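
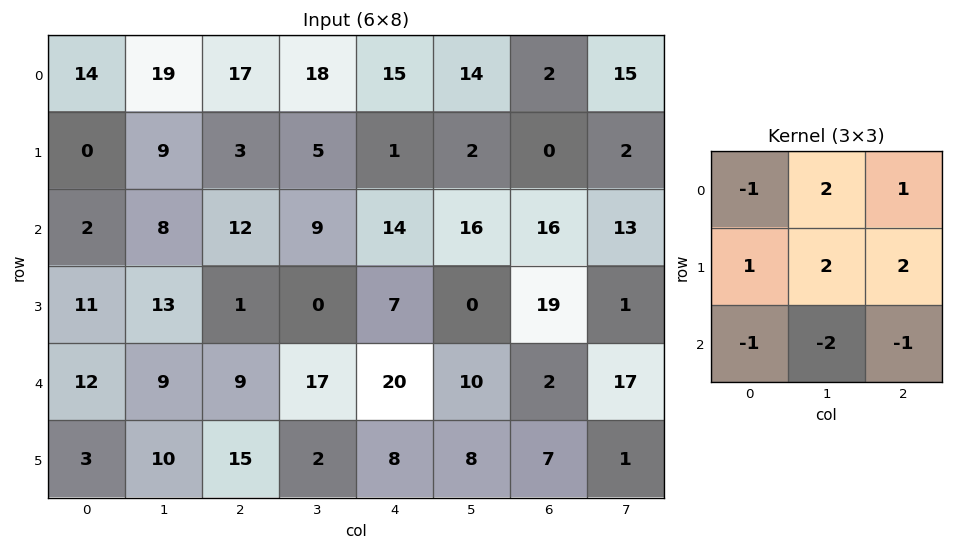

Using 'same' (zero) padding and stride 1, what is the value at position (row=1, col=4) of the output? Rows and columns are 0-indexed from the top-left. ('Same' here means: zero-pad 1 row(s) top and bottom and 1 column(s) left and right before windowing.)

-16

The receptive field on the zero-padded input at this output position is [18 15 14 / 5 1 2 / 9 14 16]. Elementwise product with the kernel and sum: 18·-1 + 15·2 + 14·1 + 5·1 + 1·2 + 2·2 + 9·-1 + 14·-2 + 16·-1.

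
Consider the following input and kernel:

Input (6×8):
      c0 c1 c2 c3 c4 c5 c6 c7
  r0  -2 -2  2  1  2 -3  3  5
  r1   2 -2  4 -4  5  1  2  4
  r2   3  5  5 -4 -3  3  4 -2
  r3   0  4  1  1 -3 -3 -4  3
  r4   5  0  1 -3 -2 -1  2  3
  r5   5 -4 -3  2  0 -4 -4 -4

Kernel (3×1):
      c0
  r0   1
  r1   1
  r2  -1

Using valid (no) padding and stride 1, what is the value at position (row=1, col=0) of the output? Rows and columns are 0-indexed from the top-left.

5

The receptive field on the input at this output position is [2 / 3 / 0]. Elementwise product with the kernel and sum: 2·1 + 3·1 + 0·-1.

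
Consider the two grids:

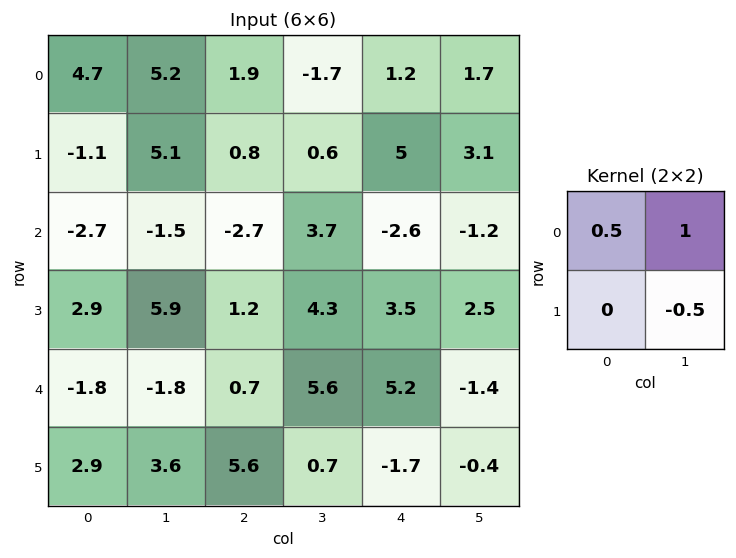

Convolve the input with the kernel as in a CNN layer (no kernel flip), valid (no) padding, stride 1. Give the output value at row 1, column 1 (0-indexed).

The receptive field on the input at this output position is [5.1 0.8 / -1.5 -2.7]. Elementwise product with the kernel and sum: 5.1·0.5 + 0.8·1 + -2.7·-0.5.

4.7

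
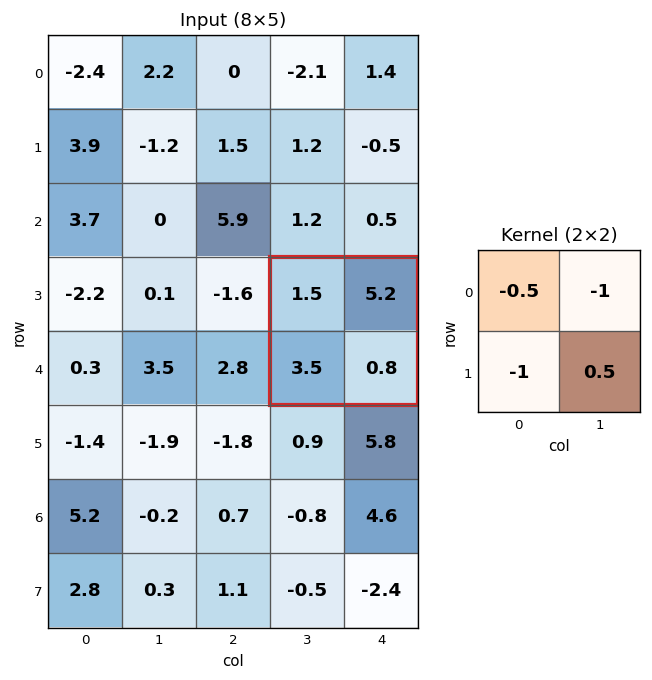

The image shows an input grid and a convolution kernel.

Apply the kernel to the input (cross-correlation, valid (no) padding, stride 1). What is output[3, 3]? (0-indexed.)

The receptive field on the input at this output position is [1.5 5.2 / 3.5 0.8]. Elementwise product with the kernel and sum: 1.5·-0.5 + 5.2·-1 + 3.5·-1 + 0.8·0.5.

-9.05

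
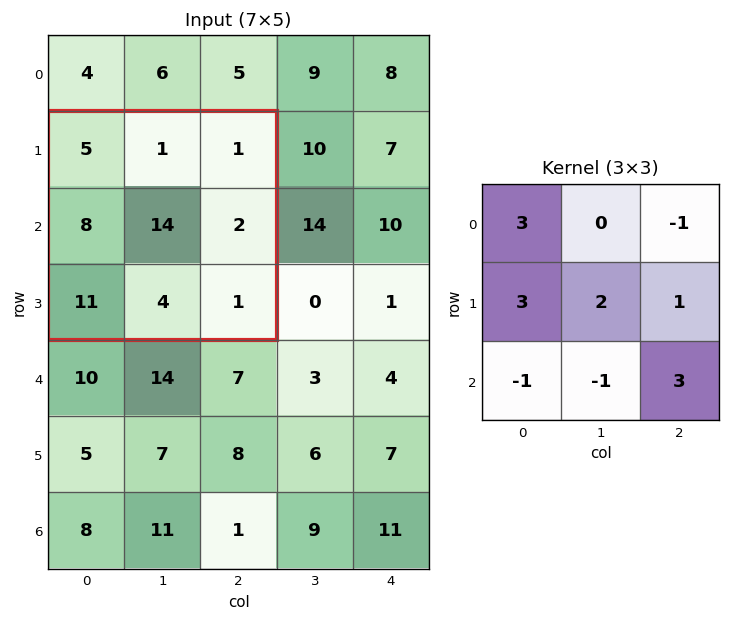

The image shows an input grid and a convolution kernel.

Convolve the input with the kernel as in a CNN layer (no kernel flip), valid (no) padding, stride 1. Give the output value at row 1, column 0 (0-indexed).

56

The receptive field on the input at this output position is [5 1 1 / 8 14 2 / 11 4 1]. Elementwise product with the kernel and sum: 5·3 + 1·-1 + 8·3 + 14·2 + 2·1 + 11·-1 + 4·-1 + 1·3.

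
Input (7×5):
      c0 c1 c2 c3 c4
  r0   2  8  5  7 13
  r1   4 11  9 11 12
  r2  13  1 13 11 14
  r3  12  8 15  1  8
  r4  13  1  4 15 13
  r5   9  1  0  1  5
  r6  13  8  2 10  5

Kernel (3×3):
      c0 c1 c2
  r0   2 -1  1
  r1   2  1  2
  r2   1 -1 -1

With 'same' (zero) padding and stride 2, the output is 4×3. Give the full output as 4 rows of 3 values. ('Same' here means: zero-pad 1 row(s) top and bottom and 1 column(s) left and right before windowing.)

Output[0,0]: The receptive field on the zero-padded input at this output position is [0 0 0 / 0 2 8 / 0 4 11]. Elementwise product with the kernel and sum: 0·2 + 0·-1 + 0·1 + 0·2 + 2·1 + 8·2 + 0·1 + 4·-1 + 11·-1.
Output[0,1]: The receptive field on the zero-padded input at this output position is [0 0 0 / 8 5 7 / 11 9 11]. Elementwise product with the kernel and sum: 0·2 + 0·-1 + 0·1 + 8·2 + 5·1 + 7·2 + 11·1 + 9·-1 + 11·-1.

3 26 26
2 53 39
1 38 33
21 41 22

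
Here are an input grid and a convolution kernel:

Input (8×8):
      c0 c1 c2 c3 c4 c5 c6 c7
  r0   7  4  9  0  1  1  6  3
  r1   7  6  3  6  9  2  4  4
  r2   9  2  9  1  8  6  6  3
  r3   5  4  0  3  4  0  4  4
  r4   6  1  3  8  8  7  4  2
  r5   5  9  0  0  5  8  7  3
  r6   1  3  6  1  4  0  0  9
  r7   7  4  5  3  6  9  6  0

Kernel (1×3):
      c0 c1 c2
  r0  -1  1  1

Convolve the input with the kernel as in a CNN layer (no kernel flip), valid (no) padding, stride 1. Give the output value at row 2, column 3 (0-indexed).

13

The receptive field on the input at this output position is [1 8 6]. Elementwise product with the kernel and sum: 1·-1 + 8·1 + 6·1.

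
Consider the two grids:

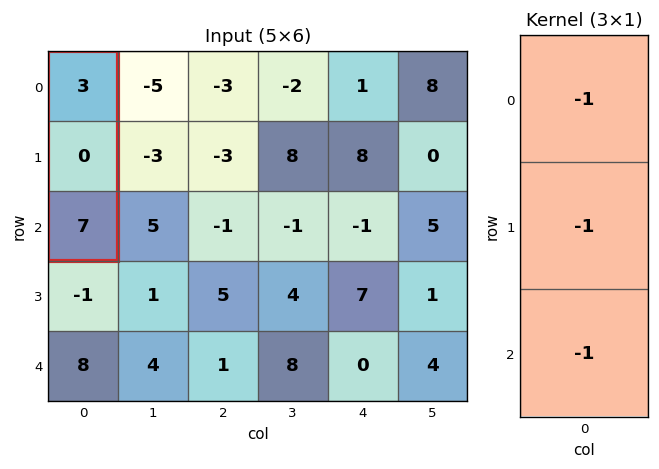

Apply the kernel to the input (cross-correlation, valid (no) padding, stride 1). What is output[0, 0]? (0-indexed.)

The receptive field on the input at this output position is [3 / 0 / 7]. Elementwise product with the kernel and sum: 3·-1 + 0·-1 + 7·-1.

-10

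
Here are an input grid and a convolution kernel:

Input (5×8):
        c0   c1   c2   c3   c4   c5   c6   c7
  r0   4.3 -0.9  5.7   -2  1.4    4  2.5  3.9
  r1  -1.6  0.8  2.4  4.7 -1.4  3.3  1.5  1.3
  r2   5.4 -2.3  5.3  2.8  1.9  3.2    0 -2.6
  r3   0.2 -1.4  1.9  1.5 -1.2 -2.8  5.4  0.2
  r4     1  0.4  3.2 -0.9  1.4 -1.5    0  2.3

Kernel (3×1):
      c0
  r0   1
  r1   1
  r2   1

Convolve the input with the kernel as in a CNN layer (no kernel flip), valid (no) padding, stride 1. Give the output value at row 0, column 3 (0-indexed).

5.5

The receptive field on the input at this output position is [-2 / 4.7 / 2.8]. Elementwise product with the kernel and sum: -2·1 + 4.7·1 + 2.8·1.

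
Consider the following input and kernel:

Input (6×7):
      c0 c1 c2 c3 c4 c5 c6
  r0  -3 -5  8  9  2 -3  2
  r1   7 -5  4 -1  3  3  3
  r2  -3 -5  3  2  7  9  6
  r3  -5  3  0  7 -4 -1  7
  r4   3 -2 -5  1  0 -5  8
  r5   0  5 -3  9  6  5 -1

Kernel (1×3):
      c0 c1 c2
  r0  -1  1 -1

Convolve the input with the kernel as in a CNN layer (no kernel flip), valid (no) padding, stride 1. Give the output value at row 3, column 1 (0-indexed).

The receptive field on the input at this output position is [3 0 7]. Elementwise product with the kernel and sum: 3·-1 + 0·1 + 7·-1.

-10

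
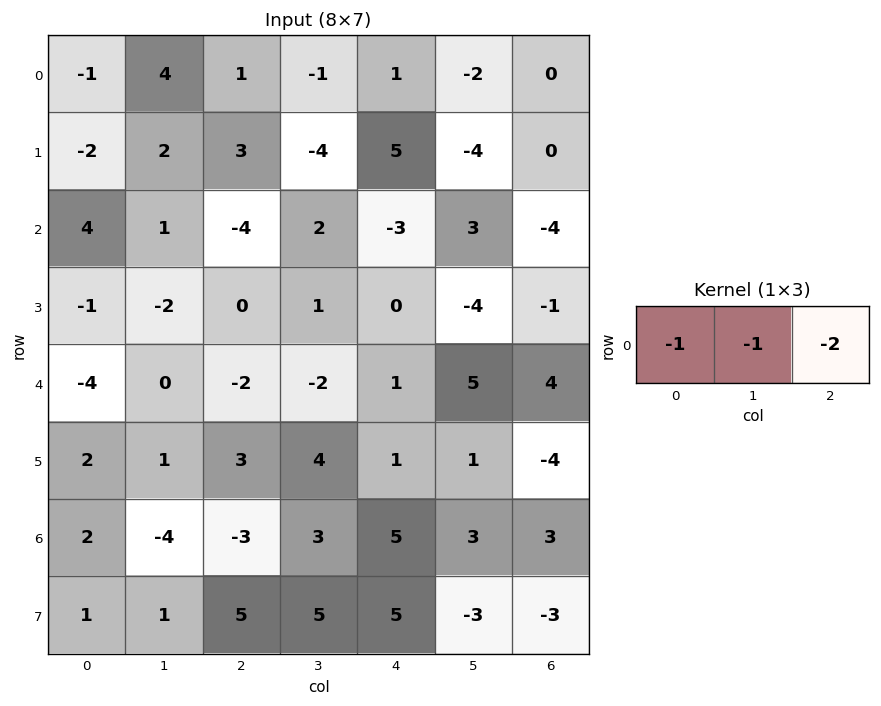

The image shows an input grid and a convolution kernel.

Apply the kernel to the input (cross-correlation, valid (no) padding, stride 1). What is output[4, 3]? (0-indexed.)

The receptive field on the input at this output position is [-2 1 5]. Elementwise product with the kernel and sum: -2·-1 + 1·-1 + 5·-2.

-9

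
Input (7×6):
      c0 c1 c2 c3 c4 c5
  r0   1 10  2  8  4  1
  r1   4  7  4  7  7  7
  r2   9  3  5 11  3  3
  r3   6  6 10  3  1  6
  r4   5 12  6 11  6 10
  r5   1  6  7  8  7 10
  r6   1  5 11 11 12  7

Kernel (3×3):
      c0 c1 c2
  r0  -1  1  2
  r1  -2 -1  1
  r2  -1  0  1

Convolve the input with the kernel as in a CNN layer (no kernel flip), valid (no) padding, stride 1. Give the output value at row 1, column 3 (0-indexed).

The receptive field on the input at this output position is [7 7 7 / 11 3 3 / 3 1 6]. Elementwise product with the kernel and sum: 7·-1 + 7·1 + 7·2 + 11·-2 + 3·-1 + 3·1 + 3·-1 + 6·1.

-5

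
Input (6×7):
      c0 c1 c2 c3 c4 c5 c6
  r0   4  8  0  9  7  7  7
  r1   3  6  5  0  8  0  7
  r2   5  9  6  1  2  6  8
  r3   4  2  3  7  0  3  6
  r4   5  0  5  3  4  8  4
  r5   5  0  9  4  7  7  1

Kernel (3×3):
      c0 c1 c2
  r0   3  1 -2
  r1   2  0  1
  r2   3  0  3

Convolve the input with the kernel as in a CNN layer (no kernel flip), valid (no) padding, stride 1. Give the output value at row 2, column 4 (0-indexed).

The receptive field on the input at this output position is [2 6 8 / 0 3 6 / 4 8 4]. Elementwise product with the kernel and sum: 2·3 + 6·1 + 8·-2 + 0·2 + 6·1 + 4·3 + 4·3.

26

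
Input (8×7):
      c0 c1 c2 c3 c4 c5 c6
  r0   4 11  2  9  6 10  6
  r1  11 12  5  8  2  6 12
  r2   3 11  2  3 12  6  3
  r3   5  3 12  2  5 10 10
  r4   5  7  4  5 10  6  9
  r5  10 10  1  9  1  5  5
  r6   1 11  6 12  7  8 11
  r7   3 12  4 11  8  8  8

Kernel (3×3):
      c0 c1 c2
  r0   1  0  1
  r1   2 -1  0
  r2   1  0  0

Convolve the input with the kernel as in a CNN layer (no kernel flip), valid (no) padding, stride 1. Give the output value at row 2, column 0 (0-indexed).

The receptive field on the input at this output position is [3 11 2 / 5 3 12 / 5 7 4]. Elementwise product with the kernel and sum: 3·1 + 2·1 + 5·2 + 3·-1 + 5·1.

17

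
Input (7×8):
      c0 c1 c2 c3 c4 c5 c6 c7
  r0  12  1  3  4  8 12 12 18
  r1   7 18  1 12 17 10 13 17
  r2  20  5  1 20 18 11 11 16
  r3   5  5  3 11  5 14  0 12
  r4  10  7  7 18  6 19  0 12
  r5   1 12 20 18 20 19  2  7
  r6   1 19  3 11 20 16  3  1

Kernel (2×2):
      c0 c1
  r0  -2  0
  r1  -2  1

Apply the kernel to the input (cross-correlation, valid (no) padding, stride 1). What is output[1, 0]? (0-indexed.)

-49

The receptive field on the input at this output position is [7 18 / 20 5]. Elementwise product with the kernel and sum: 7·-2 + 20·-2 + 5·1.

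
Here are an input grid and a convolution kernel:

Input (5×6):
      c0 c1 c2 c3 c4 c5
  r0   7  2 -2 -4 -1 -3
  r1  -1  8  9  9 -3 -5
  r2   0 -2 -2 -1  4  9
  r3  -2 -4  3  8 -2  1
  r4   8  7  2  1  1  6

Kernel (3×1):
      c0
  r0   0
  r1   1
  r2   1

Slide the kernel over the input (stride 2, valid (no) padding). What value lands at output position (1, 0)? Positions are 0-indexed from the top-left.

6

The receptive field on the input at this output position is [0 / -2 / 8]. Elementwise product with the kernel and sum: -2·1 + 8·1.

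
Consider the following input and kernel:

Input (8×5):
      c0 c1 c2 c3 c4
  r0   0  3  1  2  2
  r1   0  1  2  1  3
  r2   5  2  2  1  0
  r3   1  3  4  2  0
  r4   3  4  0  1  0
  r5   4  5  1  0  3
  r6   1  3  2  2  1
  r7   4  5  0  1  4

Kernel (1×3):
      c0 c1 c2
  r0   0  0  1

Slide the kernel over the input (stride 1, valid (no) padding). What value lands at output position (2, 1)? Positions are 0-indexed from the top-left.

1

The receptive field on the input at this output position is [2 2 1]. Elementwise product with the kernel and sum: 1·1.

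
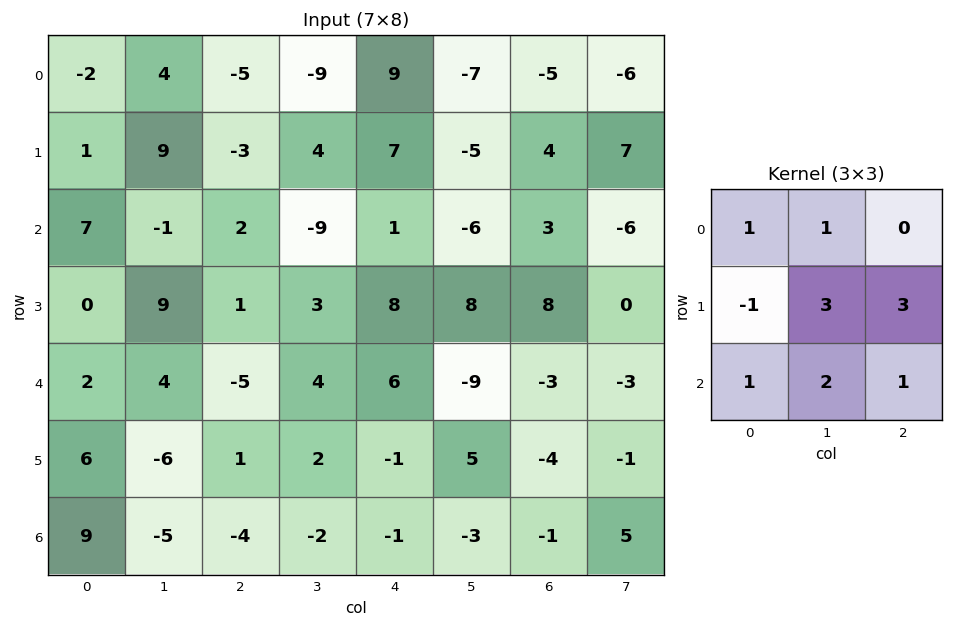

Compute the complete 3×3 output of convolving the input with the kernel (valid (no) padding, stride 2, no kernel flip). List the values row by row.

Output[0,0]: The receptive field on the input at this output position is [-2 4 -5 / 1 9 -3 / 7 -1 2]. Elementwise product with the kernel and sum: -2·1 + 4·1 + 1·-1 + 9·3 + -3·3 + 7·1 + -1·2 + 2·1.

26 7 -16
41 34 20
-20 -8 -7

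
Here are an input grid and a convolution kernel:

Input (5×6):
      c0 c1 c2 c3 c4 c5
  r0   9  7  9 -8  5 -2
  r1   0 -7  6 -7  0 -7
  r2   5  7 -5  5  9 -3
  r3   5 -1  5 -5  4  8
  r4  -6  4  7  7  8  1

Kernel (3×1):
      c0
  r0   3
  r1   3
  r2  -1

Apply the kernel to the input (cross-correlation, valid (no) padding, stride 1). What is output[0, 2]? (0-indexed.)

The receptive field on the input at this output position is [9 / 6 / -5]. Elementwise product with the kernel and sum: 9·3 + 6·3 + -5·-1.

50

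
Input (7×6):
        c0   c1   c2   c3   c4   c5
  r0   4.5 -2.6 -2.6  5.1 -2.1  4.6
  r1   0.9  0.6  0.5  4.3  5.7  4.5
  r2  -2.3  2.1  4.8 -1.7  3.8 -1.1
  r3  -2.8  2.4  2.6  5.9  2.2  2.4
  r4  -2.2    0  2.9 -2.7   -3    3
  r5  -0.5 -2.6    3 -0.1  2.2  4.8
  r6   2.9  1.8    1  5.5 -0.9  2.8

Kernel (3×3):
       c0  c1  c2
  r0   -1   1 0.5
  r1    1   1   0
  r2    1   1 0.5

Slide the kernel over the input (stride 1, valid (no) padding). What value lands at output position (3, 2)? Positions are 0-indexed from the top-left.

8.6

The receptive field on the input at this output position is [2.6 5.9 2.2 / 2.9 -2.7 -3 / 3 -0.1 2.2]. Elementwise product with the kernel and sum: 2.6·-1 + 5.9·1 + 2.2·0.5 + 2.9·1 + -2.7·1 + 3·1 + -0.1·1 + 2.2·0.5.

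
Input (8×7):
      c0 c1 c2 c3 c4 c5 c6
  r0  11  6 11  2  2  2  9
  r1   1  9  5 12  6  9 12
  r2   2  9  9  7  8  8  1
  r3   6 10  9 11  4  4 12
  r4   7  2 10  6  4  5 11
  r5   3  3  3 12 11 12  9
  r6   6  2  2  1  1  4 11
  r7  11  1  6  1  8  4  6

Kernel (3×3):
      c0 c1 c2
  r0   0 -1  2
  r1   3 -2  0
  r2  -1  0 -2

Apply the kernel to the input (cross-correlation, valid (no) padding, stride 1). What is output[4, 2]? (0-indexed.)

-17

The receptive field on the input at this output position is [10 6 4 / 3 12 11 / 2 1 1]. Elementwise product with the kernel and sum: 6·-1 + 4·2 + 3·3 + 12·-2 + 2·-1 + 1·-2.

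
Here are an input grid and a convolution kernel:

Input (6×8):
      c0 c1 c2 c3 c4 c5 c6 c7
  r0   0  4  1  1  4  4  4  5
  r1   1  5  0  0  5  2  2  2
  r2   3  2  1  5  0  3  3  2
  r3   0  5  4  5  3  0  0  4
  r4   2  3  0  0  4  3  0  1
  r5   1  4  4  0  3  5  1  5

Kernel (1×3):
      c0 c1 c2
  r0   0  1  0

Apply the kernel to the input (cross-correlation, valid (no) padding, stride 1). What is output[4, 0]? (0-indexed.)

The receptive field on the input at this output position is [2 3 0]. Elementwise product with the kernel and sum: 3·1.

3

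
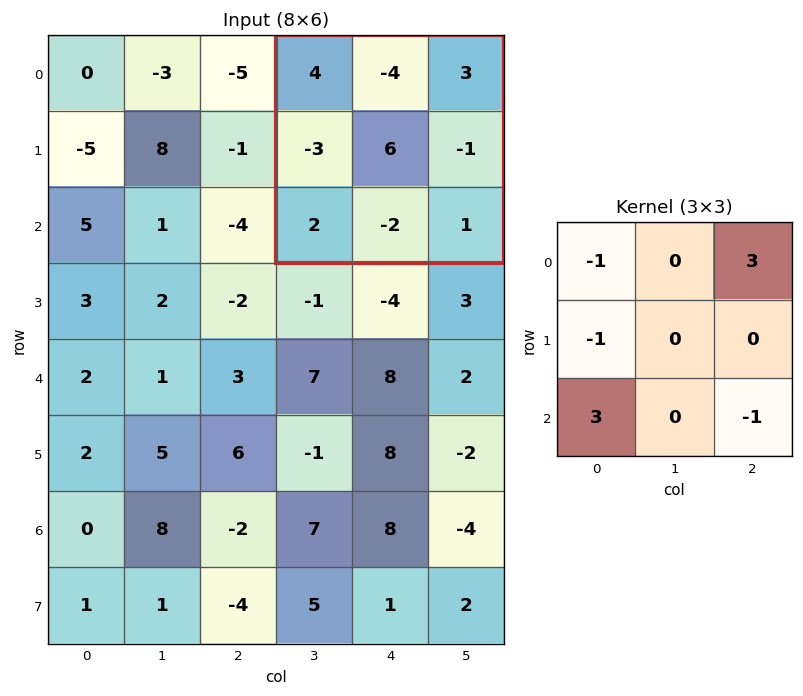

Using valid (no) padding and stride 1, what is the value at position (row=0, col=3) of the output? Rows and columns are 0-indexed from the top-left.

The receptive field on the input at this output position is [4 -4 3 / -3 6 -1 / 2 -2 1]. Elementwise product with the kernel and sum: 4·-1 + 3·3 + -3·-1 + 2·3 + 1·-1.

13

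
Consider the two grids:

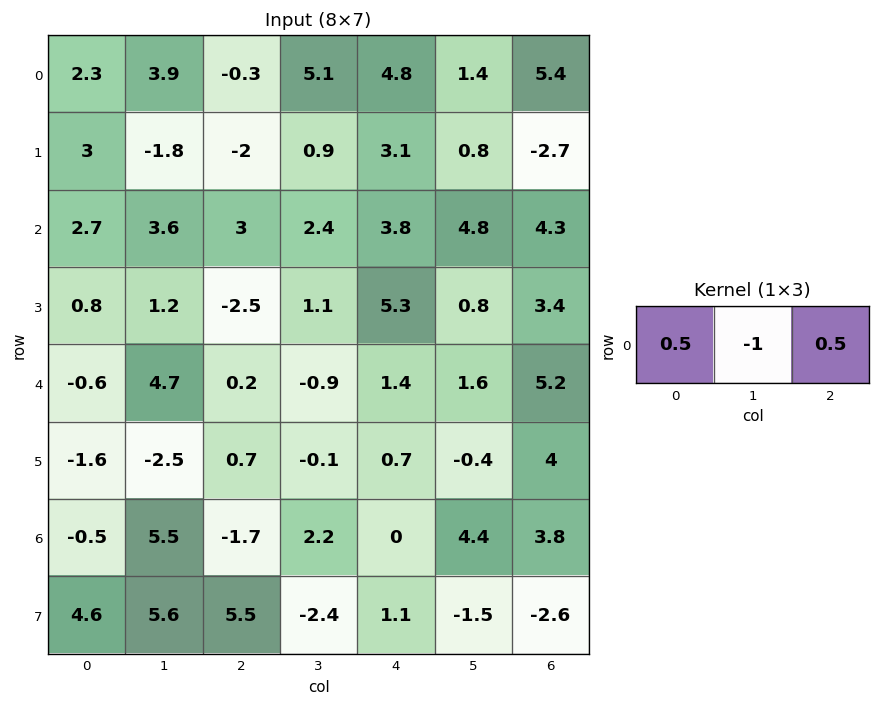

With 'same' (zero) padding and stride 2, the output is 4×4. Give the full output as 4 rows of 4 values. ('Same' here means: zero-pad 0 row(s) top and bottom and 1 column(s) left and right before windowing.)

Output[0,0]: The receptive field on the zero-padded input at this output position is [0 2.3 3.9]. Elementwise product with the kernel and sum: 0·0.5 + 2.3·-1 + 3.9·0.5.

-0.35 4.8 -1.55 -4.7
-0.9 0 -0.2 -1.9
2.95 1.7 -1.05 -4.4
3.25 5.55 3.3 -1.6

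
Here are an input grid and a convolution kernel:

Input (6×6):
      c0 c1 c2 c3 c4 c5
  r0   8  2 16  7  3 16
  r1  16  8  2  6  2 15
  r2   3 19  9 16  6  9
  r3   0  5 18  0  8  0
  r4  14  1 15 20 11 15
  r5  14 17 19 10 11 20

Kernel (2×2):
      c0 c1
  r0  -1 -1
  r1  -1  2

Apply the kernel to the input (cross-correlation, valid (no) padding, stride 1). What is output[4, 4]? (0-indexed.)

3

The receptive field on the input at this output position is [11 15 / 11 20]. Elementwise product with the kernel and sum: 11·-1 + 15·-1 + 11·-1 + 20·2.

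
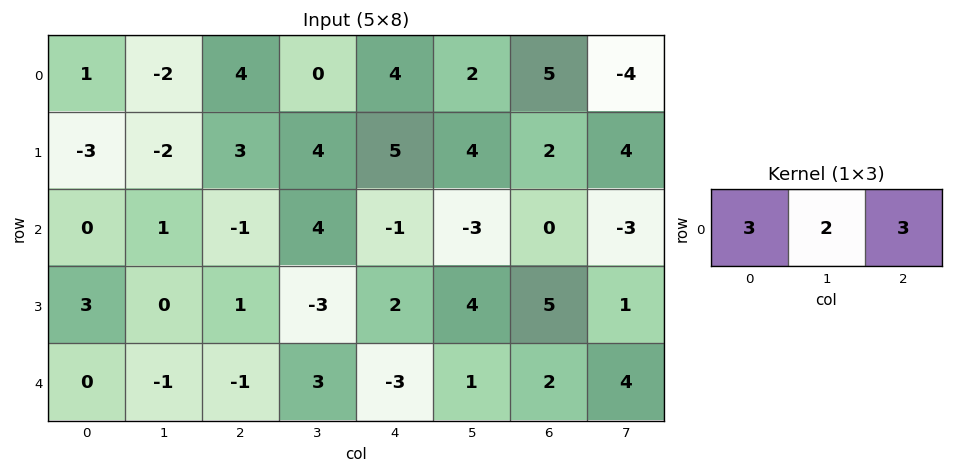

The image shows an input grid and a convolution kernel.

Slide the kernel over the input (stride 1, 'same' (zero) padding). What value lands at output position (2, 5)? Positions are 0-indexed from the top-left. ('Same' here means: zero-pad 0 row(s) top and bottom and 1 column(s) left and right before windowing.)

-9

The receptive field on the zero-padded input at this output position is [-1 -3 0]. Elementwise product with the kernel and sum: -1·3 + -3·2 + 0·3.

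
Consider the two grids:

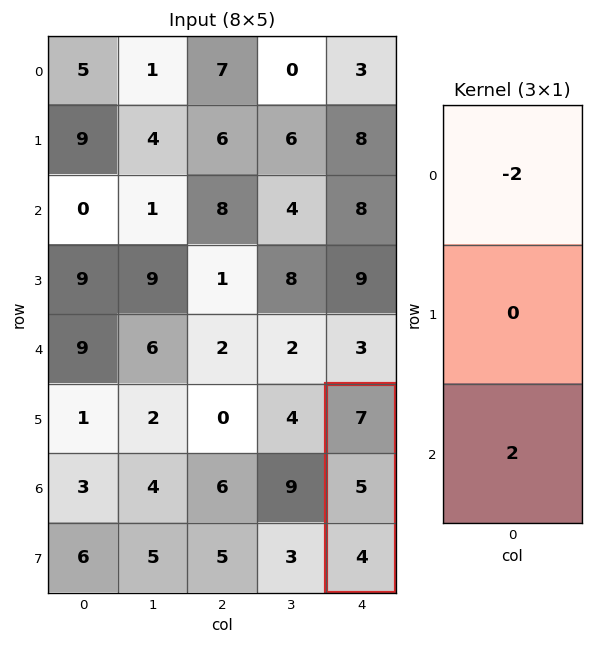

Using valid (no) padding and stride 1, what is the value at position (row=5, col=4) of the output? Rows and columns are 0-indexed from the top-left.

The receptive field on the input at this output position is [7 / 5 / 4]. Elementwise product with the kernel and sum: 7·-2 + 4·2.

-6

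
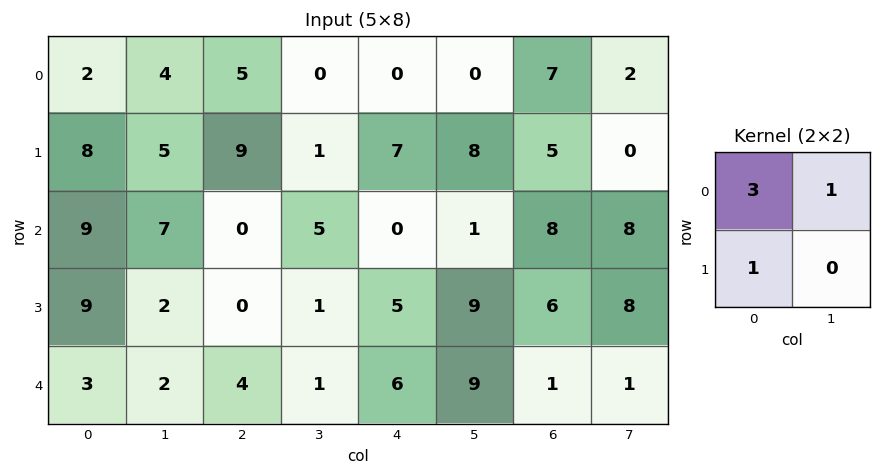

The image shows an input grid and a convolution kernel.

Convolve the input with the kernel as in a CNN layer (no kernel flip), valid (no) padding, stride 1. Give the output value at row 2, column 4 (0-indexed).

The receptive field on the input at this output position is [0 1 / 5 9]. Elementwise product with the kernel and sum: 0·3 + 1·1 + 5·1.

6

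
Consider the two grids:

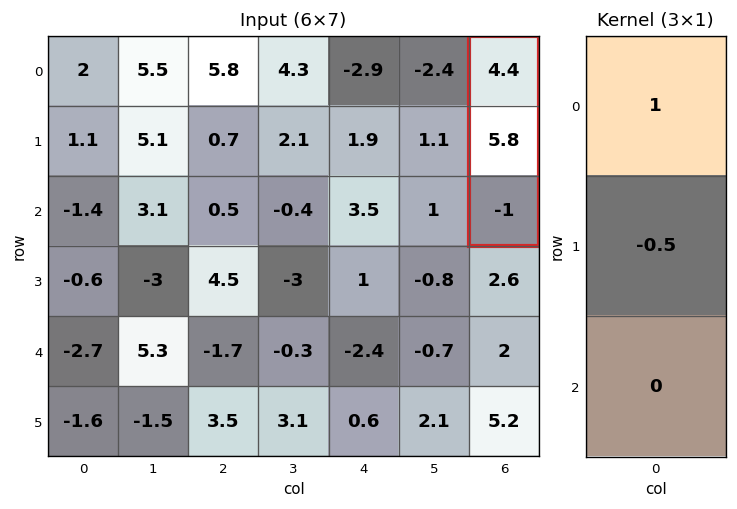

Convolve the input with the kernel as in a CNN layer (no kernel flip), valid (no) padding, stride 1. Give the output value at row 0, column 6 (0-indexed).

The receptive field on the input at this output position is [4.4 / 5.8 / -1]. Elementwise product with the kernel and sum: 4.4·1 + 5.8·-0.5.

1.5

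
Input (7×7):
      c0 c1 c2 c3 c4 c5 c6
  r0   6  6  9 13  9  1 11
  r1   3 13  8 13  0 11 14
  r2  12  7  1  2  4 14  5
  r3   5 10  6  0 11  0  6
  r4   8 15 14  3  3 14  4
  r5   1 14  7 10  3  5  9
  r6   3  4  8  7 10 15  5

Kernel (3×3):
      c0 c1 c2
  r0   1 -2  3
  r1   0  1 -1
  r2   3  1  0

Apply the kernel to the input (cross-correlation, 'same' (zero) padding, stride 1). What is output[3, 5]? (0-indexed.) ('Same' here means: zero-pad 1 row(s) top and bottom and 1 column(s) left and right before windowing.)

The receptive field on the zero-padded input at this output position is [4 14 5 / 11 0 6 / 3 14 4]. Elementwise product with the kernel and sum: 4·1 + 14·-2 + 5·3 + 0·1 + 6·-1 + 3·3 + 14·1.

8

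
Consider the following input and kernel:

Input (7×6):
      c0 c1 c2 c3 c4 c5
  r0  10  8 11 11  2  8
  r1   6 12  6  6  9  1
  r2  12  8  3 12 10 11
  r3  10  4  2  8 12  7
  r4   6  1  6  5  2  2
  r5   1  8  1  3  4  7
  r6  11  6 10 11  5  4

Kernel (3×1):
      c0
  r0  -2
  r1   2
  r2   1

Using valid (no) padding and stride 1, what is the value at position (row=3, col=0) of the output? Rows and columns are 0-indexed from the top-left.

-7

The receptive field on the input at this output position is [10 / 6 / 1]. Elementwise product with the kernel and sum: 10·-2 + 6·2 + 1·1.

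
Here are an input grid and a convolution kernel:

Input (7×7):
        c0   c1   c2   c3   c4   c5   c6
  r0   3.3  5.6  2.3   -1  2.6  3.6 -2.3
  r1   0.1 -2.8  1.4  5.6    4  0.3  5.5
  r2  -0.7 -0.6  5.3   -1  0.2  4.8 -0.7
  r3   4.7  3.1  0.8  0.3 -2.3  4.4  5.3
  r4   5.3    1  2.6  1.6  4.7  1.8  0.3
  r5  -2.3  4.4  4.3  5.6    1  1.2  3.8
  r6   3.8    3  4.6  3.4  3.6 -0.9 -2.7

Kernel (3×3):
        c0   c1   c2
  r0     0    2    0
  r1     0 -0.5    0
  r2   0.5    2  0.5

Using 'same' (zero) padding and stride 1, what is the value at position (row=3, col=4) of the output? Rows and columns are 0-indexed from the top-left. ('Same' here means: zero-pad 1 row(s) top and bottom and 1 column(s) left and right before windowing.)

The receptive field on the zero-padded input at this output position is [-1 0.2 4.8 / 0.3 -2.3 4.4 / 1.6 4.7 1.8]. Elementwise product with the kernel and sum: 0.2·2 + -2.3·-0.5 + 1.6·0.5 + 4.7·2 + 1.8·0.5.

12.65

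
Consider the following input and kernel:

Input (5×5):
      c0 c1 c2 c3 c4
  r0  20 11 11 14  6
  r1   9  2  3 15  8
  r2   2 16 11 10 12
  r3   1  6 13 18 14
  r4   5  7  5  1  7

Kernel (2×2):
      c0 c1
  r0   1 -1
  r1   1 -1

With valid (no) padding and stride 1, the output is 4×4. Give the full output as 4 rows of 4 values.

Output[0,0]: The receptive field on the input at this output position is [20 11 / 9 2]. Elementwise product with the kernel and sum: 20·1 + 11·-1 + 9·1 + 2·-1.

16 -1 -15 15
-7 4 -11 5
-19 -2 -4 2
-7 -5 -1 -2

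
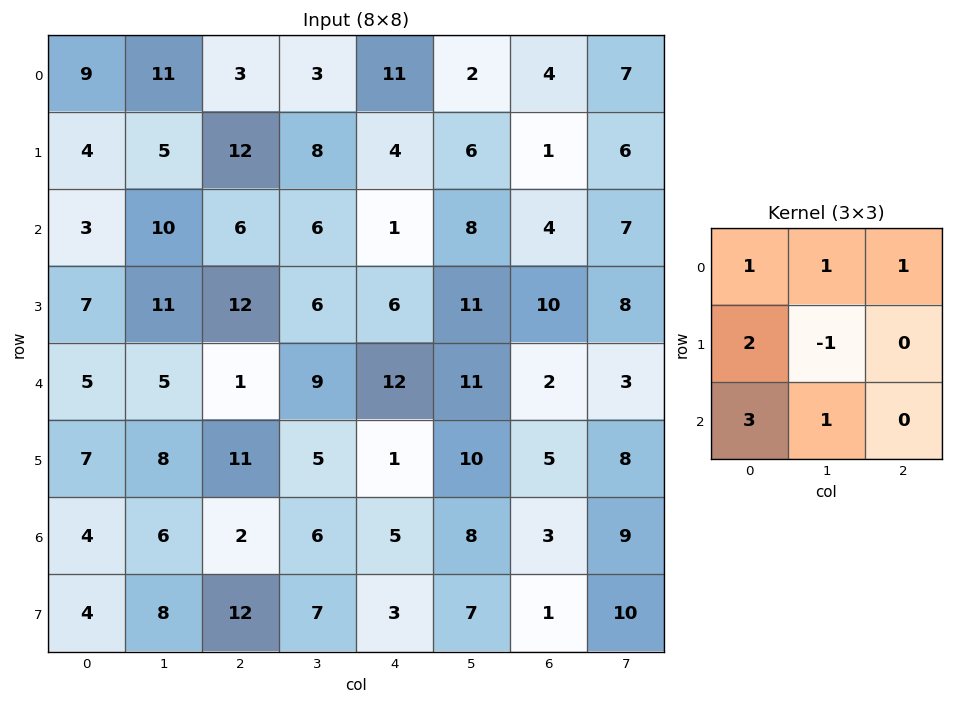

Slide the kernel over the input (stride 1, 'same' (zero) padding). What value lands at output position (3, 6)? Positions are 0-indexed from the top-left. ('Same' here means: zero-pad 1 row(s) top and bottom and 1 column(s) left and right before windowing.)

66

The receptive field on the zero-padded input at this output position is [8 4 7 / 11 10 8 / 11 2 3]. Elementwise product with the kernel and sum: 8·1 + 4·1 + 7·1 + 11·2 + 10·-1 + 11·3 + 2·1.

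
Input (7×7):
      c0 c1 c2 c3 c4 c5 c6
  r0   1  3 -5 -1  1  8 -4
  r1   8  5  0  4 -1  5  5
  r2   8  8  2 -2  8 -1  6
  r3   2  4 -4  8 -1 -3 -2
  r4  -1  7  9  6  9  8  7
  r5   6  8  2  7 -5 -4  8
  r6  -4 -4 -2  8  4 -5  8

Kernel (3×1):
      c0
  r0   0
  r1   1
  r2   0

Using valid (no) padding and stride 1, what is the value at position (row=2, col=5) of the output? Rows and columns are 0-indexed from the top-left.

The receptive field on the input at this output position is [-1 / -3 / 8]. Elementwise product with the kernel and sum: -3·1.

-3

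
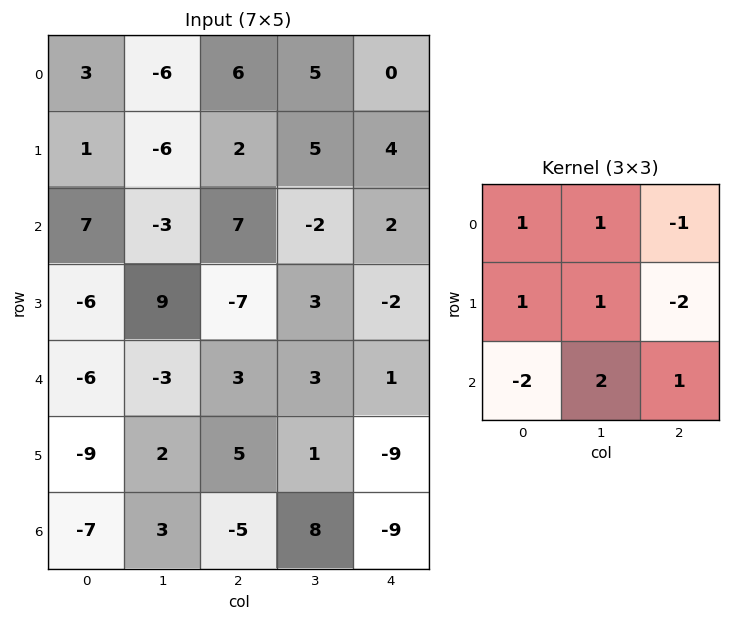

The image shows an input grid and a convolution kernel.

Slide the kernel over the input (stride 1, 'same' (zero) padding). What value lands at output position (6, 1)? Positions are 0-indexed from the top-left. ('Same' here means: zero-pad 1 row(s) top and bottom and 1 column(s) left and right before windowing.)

The receptive field on the zero-padded input at this output position is [-9 2 5 / -7 3 -5 / 0 0 0]. Elementwise product with the kernel and sum: -9·1 + 2·1 + 5·-1 + -7·1 + 3·1 + -5·-2 + 0·-2 + 0·2 + 0·1.

-6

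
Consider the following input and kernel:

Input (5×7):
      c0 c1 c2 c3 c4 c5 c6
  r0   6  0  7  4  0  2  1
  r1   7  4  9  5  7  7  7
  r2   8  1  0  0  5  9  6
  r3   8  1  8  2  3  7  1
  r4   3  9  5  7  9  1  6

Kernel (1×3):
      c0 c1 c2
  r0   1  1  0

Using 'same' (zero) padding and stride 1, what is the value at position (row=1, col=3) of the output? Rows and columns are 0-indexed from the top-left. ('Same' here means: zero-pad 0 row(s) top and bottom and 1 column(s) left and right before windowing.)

The receptive field on the zero-padded input at this output position is [9 5 7]. Elementwise product with the kernel and sum: 9·1 + 5·1.

14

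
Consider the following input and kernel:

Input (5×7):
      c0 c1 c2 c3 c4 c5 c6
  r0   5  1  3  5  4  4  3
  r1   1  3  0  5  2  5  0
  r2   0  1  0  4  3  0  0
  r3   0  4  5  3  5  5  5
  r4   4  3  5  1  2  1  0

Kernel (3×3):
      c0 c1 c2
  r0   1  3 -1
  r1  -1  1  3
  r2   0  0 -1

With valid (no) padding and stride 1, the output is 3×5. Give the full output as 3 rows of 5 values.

7 13 22 25 16
6 6 21 0 9
17 6 20 29 18

Output[0,0]: The receptive field on the input at this output position is [5 1 3 / 1 3 0 / 0 1 0]. Elementwise product with the kernel and sum: 5·1 + 1·3 + 3·-1 + 1·-1 + 3·1 + 0·3 + 0·-1.
Output[0,1]: The receptive field on the input at this output position is [1 3 5 / 3 0 5 / 1 0 4]. Elementwise product with the kernel and sum: 1·1 + 3·3 + 5·-1 + 3·-1 + 0·1 + 5·3 + 4·-1.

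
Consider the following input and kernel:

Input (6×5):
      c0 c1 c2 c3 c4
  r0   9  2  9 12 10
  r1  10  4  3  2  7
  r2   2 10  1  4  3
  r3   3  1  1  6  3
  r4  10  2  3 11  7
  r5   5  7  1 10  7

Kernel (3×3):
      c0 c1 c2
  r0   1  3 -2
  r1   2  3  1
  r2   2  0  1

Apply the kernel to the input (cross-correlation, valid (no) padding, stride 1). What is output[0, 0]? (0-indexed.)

37

The receptive field on the input at this output position is [9 2 9 / 10 4 3 / 2 10 1]. Elementwise product with the kernel and sum: 9·1 + 2·3 + 9·-2 + 10·2 + 4·3 + 3·1 + 2·2 + 1·1.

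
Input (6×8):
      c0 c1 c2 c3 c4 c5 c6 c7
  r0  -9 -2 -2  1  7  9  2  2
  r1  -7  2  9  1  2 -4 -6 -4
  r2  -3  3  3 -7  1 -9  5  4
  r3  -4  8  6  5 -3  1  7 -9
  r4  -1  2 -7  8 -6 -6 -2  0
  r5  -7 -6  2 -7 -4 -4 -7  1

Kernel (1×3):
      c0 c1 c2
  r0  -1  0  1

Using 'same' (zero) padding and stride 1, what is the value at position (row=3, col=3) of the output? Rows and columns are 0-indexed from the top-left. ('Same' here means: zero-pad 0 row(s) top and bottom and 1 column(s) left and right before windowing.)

-9

The receptive field on the zero-padded input at this output position is [6 5 -3]. Elementwise product with the kernel and sum: 6·-1 + -3·1.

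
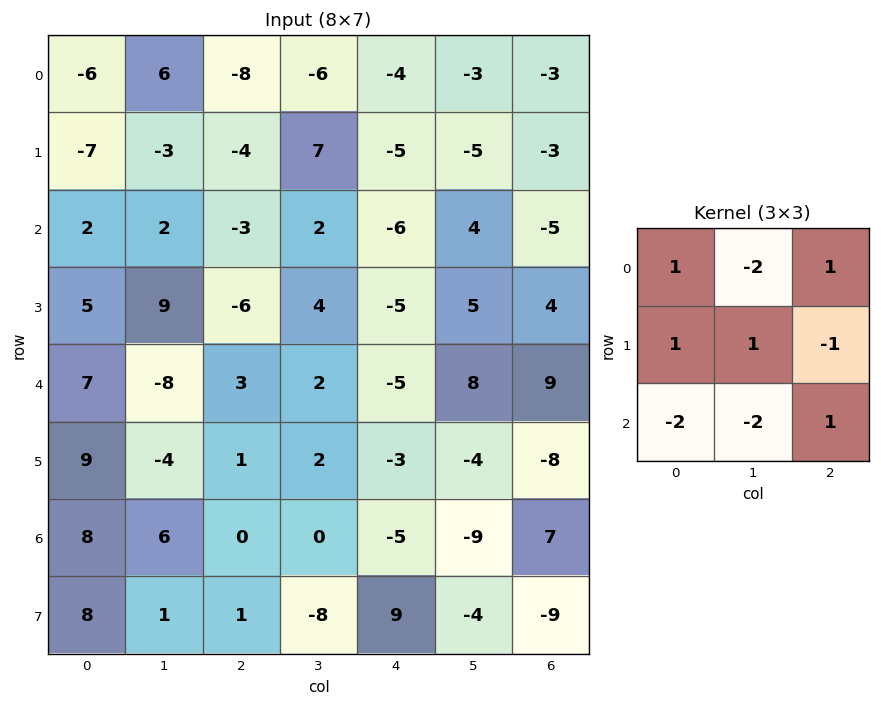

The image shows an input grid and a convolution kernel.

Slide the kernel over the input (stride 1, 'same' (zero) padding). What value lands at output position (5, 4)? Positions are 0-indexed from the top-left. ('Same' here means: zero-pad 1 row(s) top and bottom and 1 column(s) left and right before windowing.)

24

The receptive field on the zero-padded input at this output position is [2 -5 8 / 2 -3 -4 / 0 -5 -9]. Elementwise product with the kernel and sum: 2·1 + -5·-2 + 8·1 + 2·1 + -3·1 + -4·-1 + 0·-2 + -5·-2 + -9·1.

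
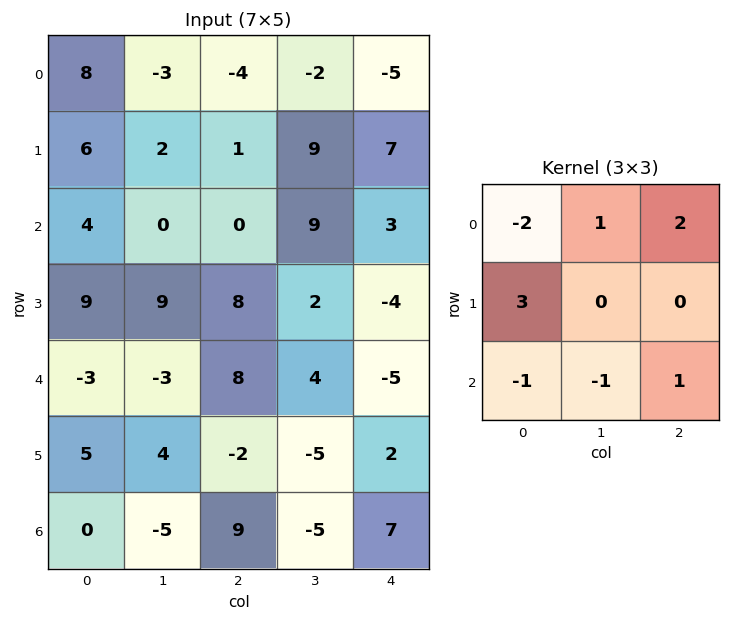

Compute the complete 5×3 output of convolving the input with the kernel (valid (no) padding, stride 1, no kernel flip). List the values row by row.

Output[0,0]: The receptive field on the input at this output position is [8 -3 -4 / 6 2 1 / 4 0 0]. Elementwise product with the kernel and sum: 8·-2 + -3·1 + -4·2 + 6·3 + 4·-1 + 0·-1 + 0·1.
Output[0,1]: The receptive field on the input at this output position is [-3 -4 -2 / 2 1 9 / 0 0 9]. Elementwise product with the kernel and sum: -3·-2 + -4·1 + -2·2 + 2·3 + 0·-1 + 0·-1 + 9·1.

-13 13 -7
-6 0 7
33 44 22
-13 -22 11
48 25 -25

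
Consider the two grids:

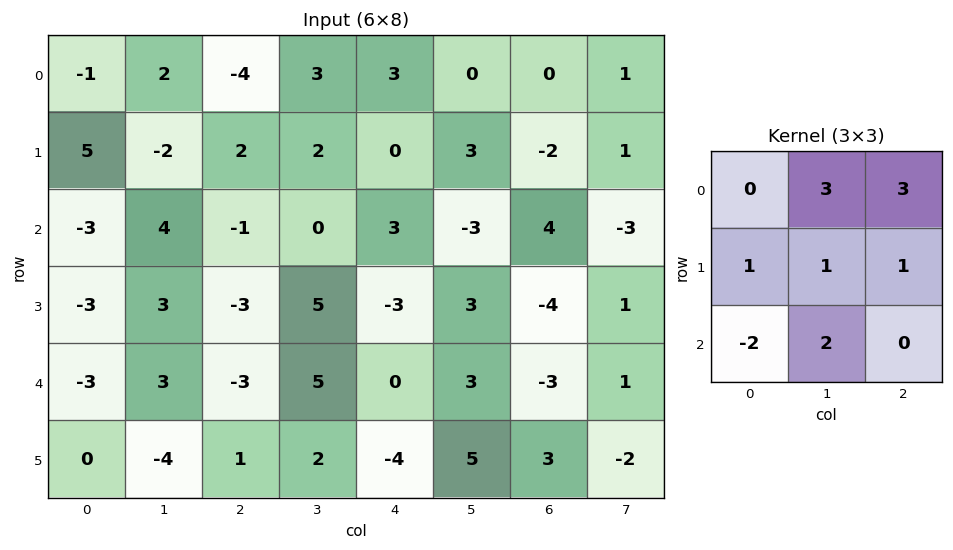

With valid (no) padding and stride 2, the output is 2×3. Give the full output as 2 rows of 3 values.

13 24 -11
18 24 5

Output[0,0]: The receptive field on the input at this output position is [-1 2 -4 / 5 -2 2 / -3 4 -1]. Elementwise product with the kernel and sum: 2·3 + -4·3 + 5·1 + -2·1 + 2·1 + -3·-2 + 4·2.
Output[0,1]: The receptive field on the input at this output position is [-4 3 3 / 2 2 0 / -1 0 3]. Elementwise product with the kernel and sum: 3·3 + 3·3 + 2·1 + 2·1 + 0·1 + -1·-2 + 0·2.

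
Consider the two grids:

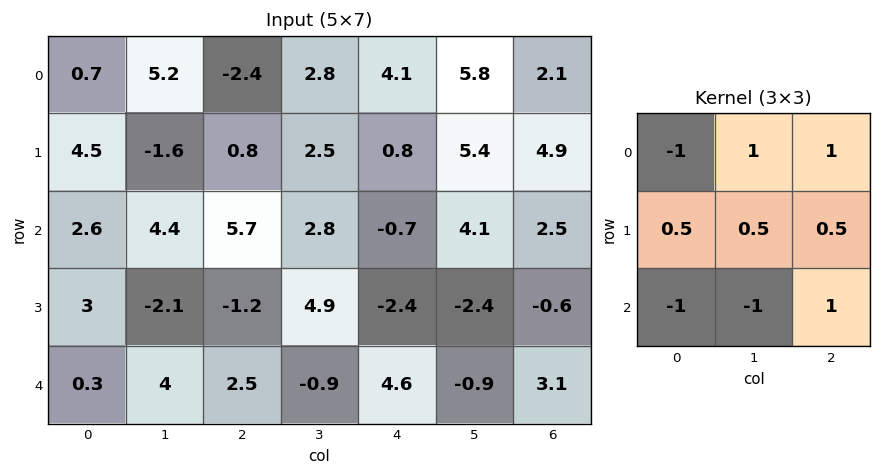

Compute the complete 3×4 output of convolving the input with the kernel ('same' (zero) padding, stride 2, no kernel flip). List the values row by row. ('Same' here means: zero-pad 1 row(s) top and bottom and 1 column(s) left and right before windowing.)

-3.15 6.1 8.45 -6.35
1.3 19.55 1.9 5.8
3.05 8.6 -8.3 2.9

Output[0,0]: The receptive field on the zero-padded input at this output position is [0 0 0 / 0 0.7 5.2 / 0 4.5 -1.6]. Elementwise product with the kernel and sum: 0·-1 + 0·1 + 0·1 + 0·0.5 + 0.7·0.5 + 5.2·0.5 + 0·-1 + 4.5·-1 + -1.6·1.
Output[0,1]: The receptive field on the zero-padded input at this output position is [0 0 0 / 5.2 -2.4 2.8 / -1.6 0.8 2.5]. Elementwise product with the kernel and sum: 0·-1 + 0·1 + 0·1 + 5.2·0.5 + -2.4·0.5 + 2.8·0.5 + -1.6·-1 + 0.8·-1 + 2.5·1.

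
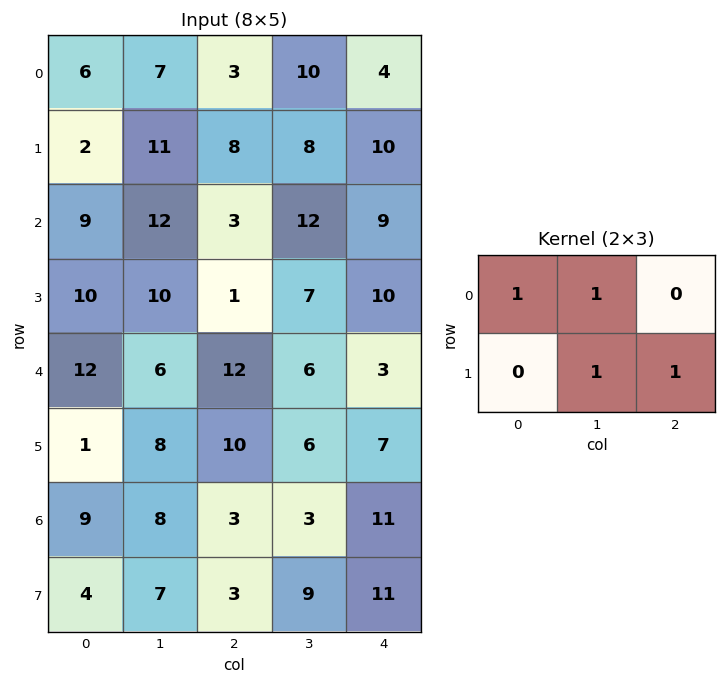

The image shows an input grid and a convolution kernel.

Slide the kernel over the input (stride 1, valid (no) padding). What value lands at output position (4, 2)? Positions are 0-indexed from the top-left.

31

The receptive field on the input at this output position is [12 6 3 / 10 6 7]. Elementwise product with the kernel and sum: 12·1 + 6·1 + 6·1 + 7·1.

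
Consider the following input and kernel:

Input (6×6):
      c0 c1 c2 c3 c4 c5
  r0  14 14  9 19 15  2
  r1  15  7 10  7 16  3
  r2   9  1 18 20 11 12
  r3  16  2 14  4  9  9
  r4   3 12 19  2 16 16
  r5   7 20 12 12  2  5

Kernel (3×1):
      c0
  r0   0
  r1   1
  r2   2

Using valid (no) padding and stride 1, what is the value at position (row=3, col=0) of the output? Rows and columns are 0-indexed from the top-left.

17

The receptive field on the input at this output position is [16 / 3 / 7]. Elementwise product with the kernel and sum: 3·1 + 7·2.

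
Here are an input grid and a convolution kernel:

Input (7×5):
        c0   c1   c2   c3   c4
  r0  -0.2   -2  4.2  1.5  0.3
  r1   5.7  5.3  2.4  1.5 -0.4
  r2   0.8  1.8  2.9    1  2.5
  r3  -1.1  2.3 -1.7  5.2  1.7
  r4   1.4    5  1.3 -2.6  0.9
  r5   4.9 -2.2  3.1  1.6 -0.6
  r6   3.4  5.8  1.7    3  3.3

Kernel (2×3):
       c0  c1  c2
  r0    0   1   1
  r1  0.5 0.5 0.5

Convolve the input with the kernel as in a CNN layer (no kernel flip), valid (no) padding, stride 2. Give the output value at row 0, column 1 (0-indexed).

3.55

The receptive field on the input at this output position is [4.2 1.5 0.3 / 2.4 1.5 -0.4]. Elementwise product with the kernel and sum: 1.5·1 + 0.3·1 + 2.4·0.5 + 1.5·0.5 + -0.4·0.5.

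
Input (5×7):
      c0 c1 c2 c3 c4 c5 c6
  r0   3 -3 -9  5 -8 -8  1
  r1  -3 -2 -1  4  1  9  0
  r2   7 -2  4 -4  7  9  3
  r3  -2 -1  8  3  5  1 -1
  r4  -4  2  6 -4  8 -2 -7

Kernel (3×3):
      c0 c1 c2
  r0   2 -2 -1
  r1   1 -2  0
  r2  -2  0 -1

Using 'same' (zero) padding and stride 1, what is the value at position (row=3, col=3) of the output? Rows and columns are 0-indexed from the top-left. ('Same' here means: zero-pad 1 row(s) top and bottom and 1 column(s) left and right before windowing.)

The receptive field on the zero-padded input at this output position is [4 -4 7 / 8 3 5 / 6 -4 8]. Elementwise product with the kernel and sum: 4·2 + -4·-2 + 7·-1 + 8·1 + 3·-2 + 6·-2 + 8·-1.

-9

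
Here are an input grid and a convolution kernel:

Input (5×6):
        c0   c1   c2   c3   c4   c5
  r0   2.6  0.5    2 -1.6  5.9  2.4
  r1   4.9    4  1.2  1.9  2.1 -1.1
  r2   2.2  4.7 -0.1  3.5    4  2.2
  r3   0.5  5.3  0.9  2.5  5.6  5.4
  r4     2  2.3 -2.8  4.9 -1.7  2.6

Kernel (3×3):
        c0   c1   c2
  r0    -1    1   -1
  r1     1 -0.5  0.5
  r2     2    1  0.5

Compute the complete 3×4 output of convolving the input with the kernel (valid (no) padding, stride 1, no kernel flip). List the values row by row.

Output[0,0]: The receptive field on the input at this output position is [2.6 0.5 2 / 4.9 4 1.2 / 2.2 4.7 -0.1]. Elementwise product with the kernel and sum: 2.6·-1 + 0.5·1 + 2·-1 + 4.9·1 + 4·-0.5 + 1.2·0.5 + 2.2·2 + 4.7·1 + -0.1·0.5.

8.45 18.5 -2.9 17.5
4.45 14.55 5.85 17.2
5.8 2.05 0.5 10.1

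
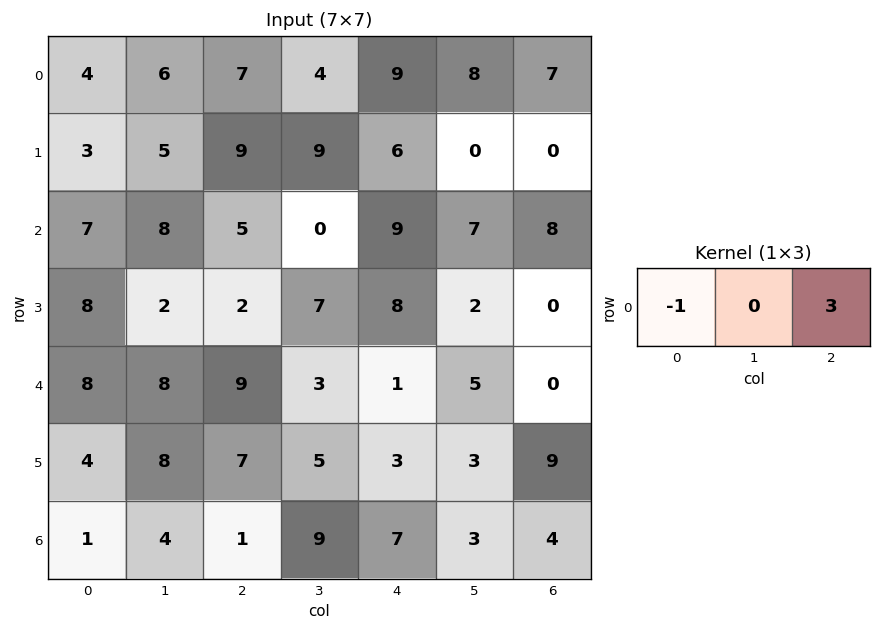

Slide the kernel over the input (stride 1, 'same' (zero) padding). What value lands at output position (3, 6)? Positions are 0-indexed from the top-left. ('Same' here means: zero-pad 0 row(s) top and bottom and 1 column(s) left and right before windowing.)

-2

The receptive field on the zero-padded input at this output position is [2 0 0]. Elementwise product with the kernel and sum: 2·-1 + 0·3.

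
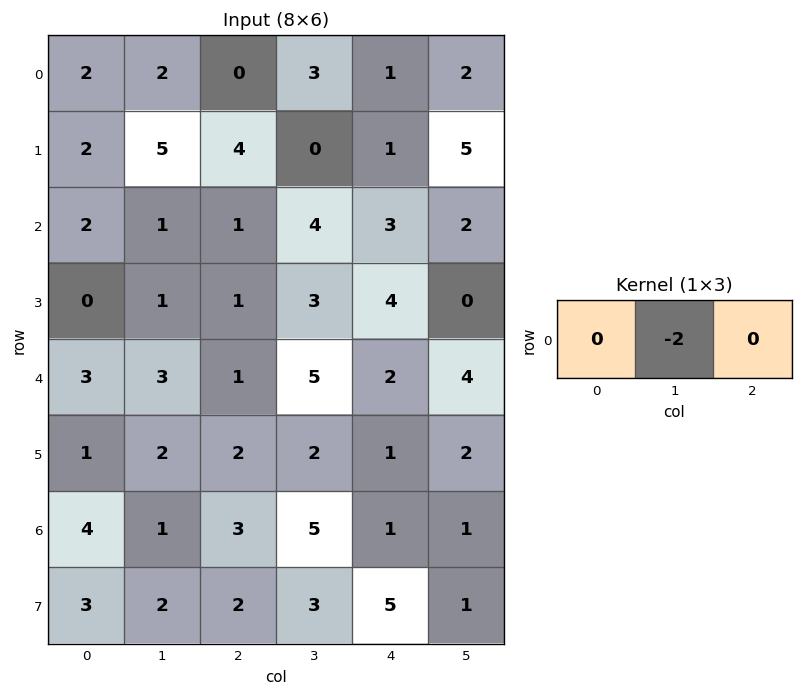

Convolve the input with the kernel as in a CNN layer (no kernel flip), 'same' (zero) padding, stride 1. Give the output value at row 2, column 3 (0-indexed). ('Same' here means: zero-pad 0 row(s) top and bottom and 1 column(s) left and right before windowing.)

-8

The receptive field on the zero-padded input at this output position is [1 4 3]. Elementwise product with the kernel and sum: 4·-2.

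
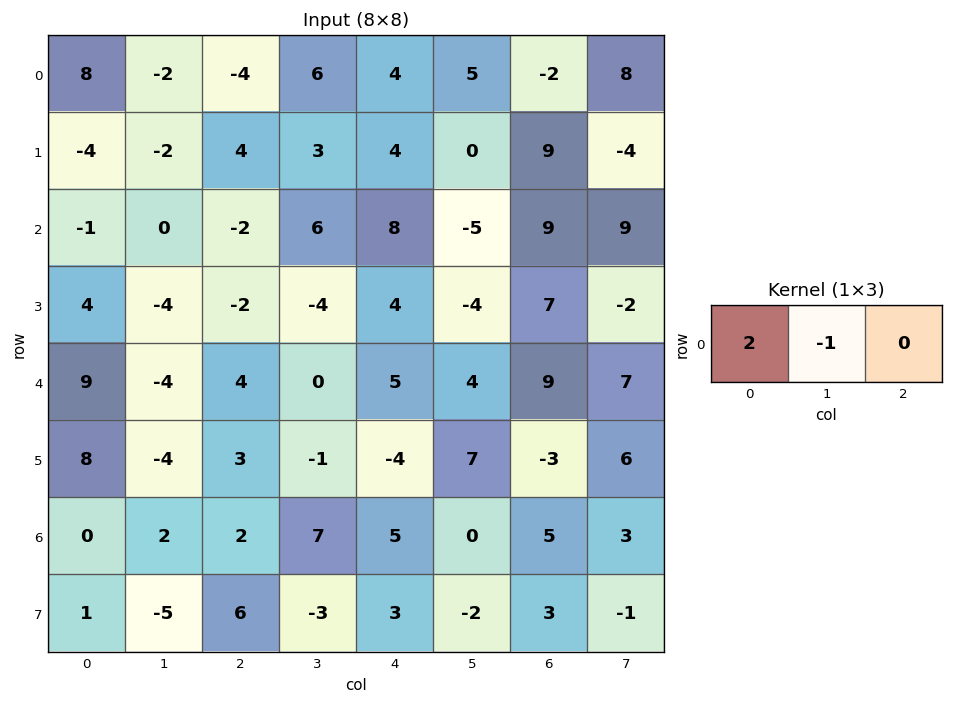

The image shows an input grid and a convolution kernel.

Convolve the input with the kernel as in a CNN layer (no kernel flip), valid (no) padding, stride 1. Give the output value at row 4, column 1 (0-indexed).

The receptive field on the input at this output position is [-4 4 0]. Elementwise product with the kernel and sum: -4·2 + 4·-1.

-12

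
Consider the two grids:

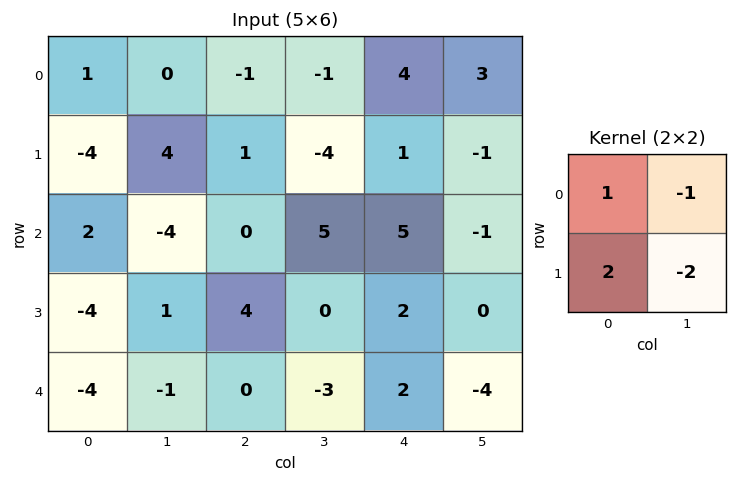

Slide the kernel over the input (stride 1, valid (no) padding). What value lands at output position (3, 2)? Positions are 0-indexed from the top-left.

The receptive field on the input at this output position is [4 0 / 0 -3]. Elementwise product with the kernel and sum: 4·1 + 0·-1 + 0·2 + -3·-2.

10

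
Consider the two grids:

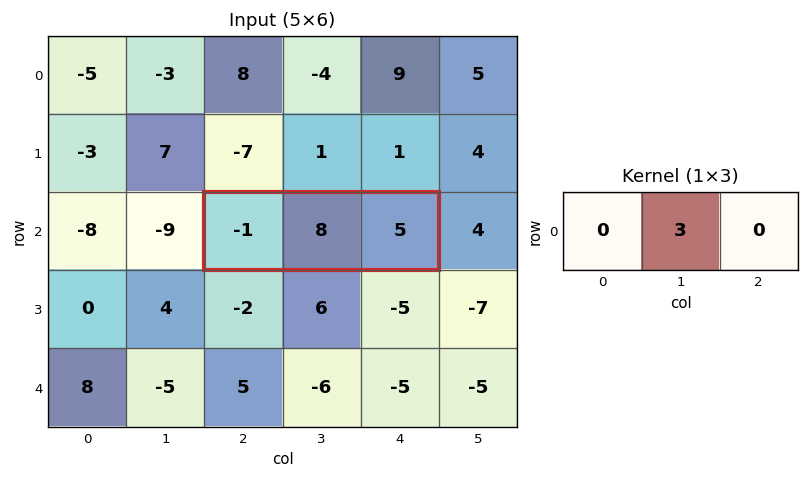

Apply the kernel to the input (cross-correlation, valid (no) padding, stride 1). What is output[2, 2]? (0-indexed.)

24

The receptive field on the input at this output position is [-1 8 5]. Elementwise product with the kernel and sum: 8·3.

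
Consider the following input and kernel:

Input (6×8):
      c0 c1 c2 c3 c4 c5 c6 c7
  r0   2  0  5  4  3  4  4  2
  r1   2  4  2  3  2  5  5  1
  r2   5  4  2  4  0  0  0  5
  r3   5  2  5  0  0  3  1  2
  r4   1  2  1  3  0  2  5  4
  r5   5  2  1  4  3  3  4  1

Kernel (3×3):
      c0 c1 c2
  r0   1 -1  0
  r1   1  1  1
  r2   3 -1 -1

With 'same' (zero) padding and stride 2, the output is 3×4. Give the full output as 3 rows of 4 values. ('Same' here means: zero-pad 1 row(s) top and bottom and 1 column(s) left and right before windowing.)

Output[0,0]: The receptive field on the zero-padded input at this output position is [0 0 0 / 0 2 0 / 0 2 4]. Elementwise product with the kernel and sum: 0·1 + 0·-1 + 0·1 + 2·1 + 0·1 + 0·3 + 2·-1 + 4·-1.

-4 16 13 19
0 13 2 11
-9 4 11 17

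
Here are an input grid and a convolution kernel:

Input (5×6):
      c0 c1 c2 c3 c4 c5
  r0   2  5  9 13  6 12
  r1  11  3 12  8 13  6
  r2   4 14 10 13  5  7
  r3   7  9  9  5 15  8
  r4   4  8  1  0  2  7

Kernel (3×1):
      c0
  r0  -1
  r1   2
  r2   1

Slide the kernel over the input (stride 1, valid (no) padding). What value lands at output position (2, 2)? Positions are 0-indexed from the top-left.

9

The receptive field on the input at this output position is [10 / 9 / 1]. Elementwise product with the kernel and sum: 10·-1 + 9·2 + 1·1.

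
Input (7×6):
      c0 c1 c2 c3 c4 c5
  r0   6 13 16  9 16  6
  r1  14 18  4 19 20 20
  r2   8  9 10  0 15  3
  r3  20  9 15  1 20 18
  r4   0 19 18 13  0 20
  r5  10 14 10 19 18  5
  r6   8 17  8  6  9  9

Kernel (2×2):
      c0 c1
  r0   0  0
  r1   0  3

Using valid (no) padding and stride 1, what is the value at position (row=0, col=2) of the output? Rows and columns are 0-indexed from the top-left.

57

The receptive field on the input at this output position is [16 9 / 4 19]. Elementwise product with the kernel and sum: 19·3.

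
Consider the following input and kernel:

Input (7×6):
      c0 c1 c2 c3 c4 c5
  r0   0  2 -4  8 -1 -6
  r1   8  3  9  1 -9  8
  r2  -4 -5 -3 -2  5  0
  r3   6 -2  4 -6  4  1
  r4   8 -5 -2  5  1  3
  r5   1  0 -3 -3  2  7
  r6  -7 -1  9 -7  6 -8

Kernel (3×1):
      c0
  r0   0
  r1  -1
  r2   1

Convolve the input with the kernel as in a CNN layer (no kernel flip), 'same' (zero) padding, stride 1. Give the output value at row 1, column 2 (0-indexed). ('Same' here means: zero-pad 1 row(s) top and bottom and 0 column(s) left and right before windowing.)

The receptive field on the zero-padded input at this output position is [-4 / 9 / -3]. Elementwise product with the kernel and sum: 9·-1 + -3·1.

-12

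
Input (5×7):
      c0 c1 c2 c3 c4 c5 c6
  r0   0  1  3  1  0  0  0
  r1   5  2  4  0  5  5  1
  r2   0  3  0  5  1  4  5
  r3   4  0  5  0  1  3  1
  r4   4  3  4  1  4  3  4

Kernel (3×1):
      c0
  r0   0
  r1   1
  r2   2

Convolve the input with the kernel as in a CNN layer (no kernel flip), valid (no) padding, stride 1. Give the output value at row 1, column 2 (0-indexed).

The receptive field on the input at this output position is [4 / 0 / 5]. Elementwise product with the kernel and sum: 0·1 + 5·2.

10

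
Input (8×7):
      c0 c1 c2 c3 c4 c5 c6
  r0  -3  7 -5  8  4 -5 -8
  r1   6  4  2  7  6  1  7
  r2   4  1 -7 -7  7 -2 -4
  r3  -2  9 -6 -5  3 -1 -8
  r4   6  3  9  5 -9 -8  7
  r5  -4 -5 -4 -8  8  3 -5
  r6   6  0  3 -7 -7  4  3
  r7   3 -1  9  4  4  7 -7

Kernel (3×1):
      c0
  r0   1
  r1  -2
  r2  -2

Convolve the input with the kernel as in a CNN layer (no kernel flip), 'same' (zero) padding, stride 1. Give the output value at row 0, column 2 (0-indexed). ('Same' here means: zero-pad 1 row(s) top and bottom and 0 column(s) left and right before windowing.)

The receptive field on the zero-padded input at this output position is [0 / -5 / 2]. Elementwise product with the kernel and sum: 0·1 + -5·-2 + 2·-2.

6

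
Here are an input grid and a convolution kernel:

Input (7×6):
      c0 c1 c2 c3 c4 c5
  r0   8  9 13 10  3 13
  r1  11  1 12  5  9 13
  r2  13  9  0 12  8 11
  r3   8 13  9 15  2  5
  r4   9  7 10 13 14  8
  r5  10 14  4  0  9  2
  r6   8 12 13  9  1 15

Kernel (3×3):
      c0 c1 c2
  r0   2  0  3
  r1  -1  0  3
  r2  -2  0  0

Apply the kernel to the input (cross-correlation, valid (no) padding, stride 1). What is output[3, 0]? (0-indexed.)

The receptive field on the input at this output position is [8 13 9 / 9 7 10 / 10 14 4]. Elementwise product with the kernel and sum: 8·2 + 9·3 + 9·-1 + 10·3 + 10·-2.

44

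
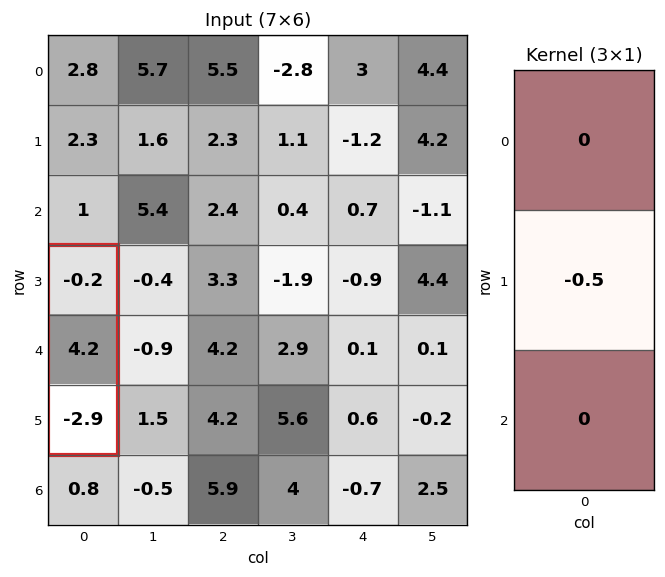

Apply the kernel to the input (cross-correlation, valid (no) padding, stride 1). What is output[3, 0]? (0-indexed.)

The receptive field on the input at this output position is [-0.2 / 4.2 / -2.9]. Elementwise product with the kernel and sum: 4.2·-0.5.

-2.1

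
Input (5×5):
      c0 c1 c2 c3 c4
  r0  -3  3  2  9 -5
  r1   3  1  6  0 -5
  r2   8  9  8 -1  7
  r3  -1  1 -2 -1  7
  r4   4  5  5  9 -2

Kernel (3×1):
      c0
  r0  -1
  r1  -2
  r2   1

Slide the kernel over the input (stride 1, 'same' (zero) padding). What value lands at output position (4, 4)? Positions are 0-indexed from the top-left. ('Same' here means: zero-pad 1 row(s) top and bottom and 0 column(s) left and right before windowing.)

The receptive field on the zero-padded input at this output position is [7 / -2 / 0]. Elementwise product with the kernel and sum: 7·-1 + -2·-2 + 0·1.

-3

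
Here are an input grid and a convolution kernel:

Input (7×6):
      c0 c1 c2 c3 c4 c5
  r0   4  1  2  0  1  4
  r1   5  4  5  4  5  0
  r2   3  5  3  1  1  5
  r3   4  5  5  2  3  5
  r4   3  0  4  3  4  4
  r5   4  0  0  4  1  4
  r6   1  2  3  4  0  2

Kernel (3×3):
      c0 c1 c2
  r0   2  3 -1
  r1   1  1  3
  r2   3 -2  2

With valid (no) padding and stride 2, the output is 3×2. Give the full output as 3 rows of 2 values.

38 36
59 38
11 21

Output[0,0]: The receptive field on the input at this output position is [4 1 2 / 5 4 5 / 3 5 3]. Elementwise product with the kernel and sum: 4·2 + 1·3 + 2·-1 + 5·1 + 4·1 + 5·3 + 3·3 + 5·-2 + 3·2.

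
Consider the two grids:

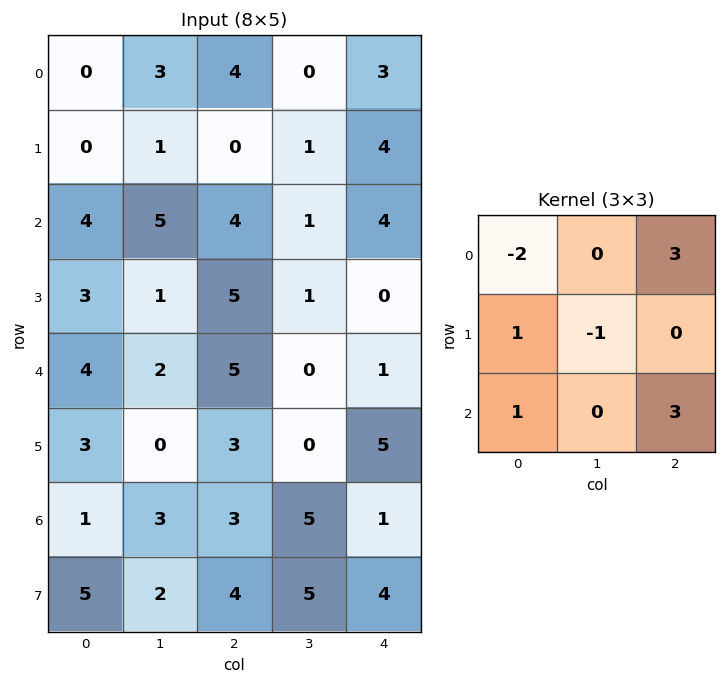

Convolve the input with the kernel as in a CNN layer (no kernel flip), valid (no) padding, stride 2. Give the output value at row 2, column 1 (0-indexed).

2

The receptive field on the input at this output position is [5 0 1 / 3 0 5 / 3 5 1]. Elementwise product with the kernel and sum: 5·-2 + 1·3 + 3·1 + 0·-1 + 3·1 + 1·3.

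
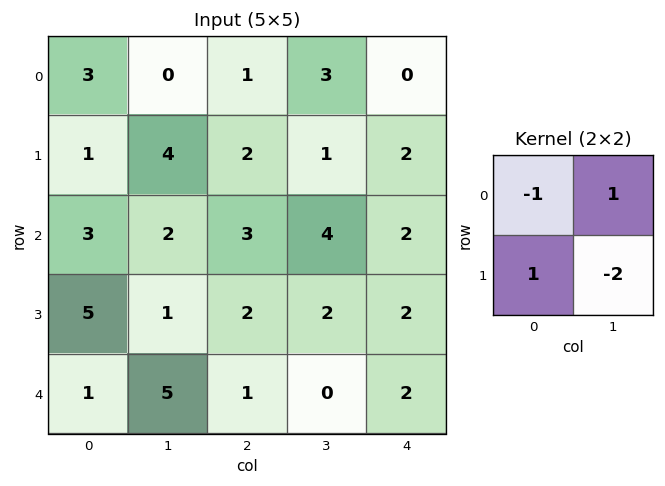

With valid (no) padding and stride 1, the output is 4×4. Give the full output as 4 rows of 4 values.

-10 1 2 -6
2 -6 -6 1
2 -2 -1 -4
-13 4 1 -4

Output[0,0]: The receptive field on the input at this output position is [3 0 / 1 4]. Elementwise product with the kernel and sum: 3·-1 + 0·1 + 1·1 + 4·-2.
Output[0,1]: The receptive field on the input at this output position is [0 1 / 4 2]. Elementwise product with the kernel and sum: 0·-1 + 1·1 + 4·1 + 2·-2.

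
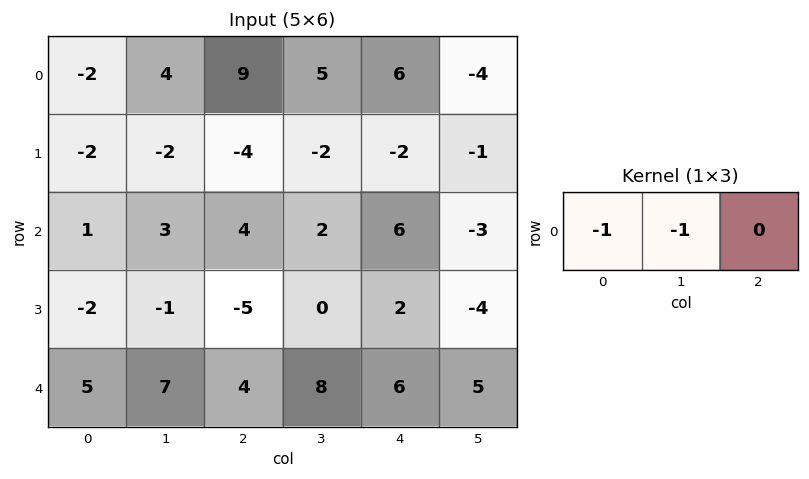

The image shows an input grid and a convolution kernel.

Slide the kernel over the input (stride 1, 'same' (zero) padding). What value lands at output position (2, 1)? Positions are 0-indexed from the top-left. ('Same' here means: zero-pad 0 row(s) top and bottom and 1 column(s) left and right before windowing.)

The receptive field on the zero-padded input at this output position is [1 3 4]. Elementwise product with the kernel and sum: 1·-1 + 3·-1.

-4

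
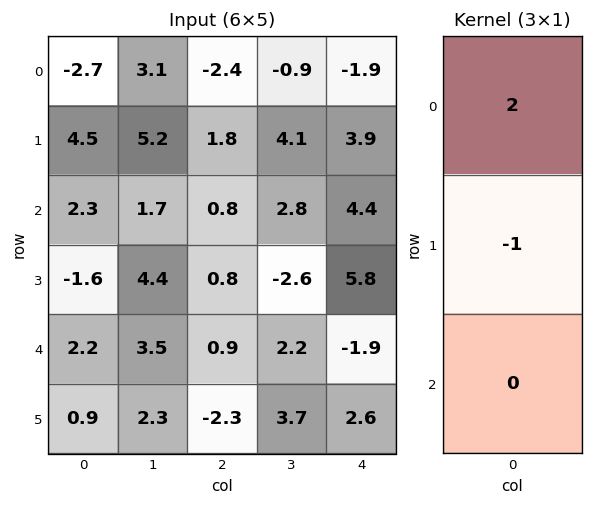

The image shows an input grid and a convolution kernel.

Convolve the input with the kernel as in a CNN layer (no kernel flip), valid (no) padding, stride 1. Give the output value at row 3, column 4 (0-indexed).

13.5

The receptive field on the input at this output position is [5.8 / -1.9 / 2.6]. Elementwise product with the kernel and sum: 5.8·2 + -1.9·-1.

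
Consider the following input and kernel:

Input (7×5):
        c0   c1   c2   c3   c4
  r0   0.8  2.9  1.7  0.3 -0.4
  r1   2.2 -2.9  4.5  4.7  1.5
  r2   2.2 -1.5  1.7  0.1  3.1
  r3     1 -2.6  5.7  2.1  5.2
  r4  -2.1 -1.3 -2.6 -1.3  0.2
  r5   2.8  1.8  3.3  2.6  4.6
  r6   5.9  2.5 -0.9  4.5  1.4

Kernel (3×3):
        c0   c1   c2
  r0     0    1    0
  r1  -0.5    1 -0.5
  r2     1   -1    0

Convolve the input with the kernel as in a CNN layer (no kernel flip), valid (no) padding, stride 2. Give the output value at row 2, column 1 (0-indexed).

-8.05

The receptive field on the input at this output position is [-2.6 -1.3 0.2 / 3.3 2.6 4.6 / -0.9 4.5 1.4]. Elementwise product with the kernel and sum: -1.3·1 + 3.3·-0.5 + 2.6·1 + 4.6·-0.5 + -0.9·1 + 4.5·-1.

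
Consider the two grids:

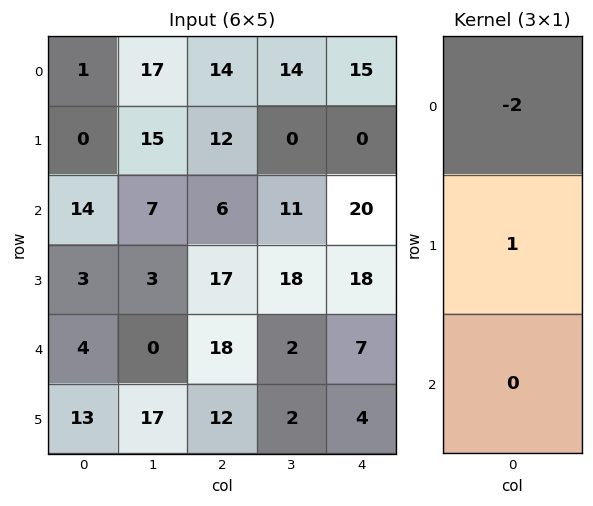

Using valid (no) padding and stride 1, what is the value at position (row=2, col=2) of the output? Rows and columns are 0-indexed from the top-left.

5

The receptive field on the input at this output position is [6 / 17 / 18]. Elementwise product with the kernel and sum: 6·-2 + 17·1.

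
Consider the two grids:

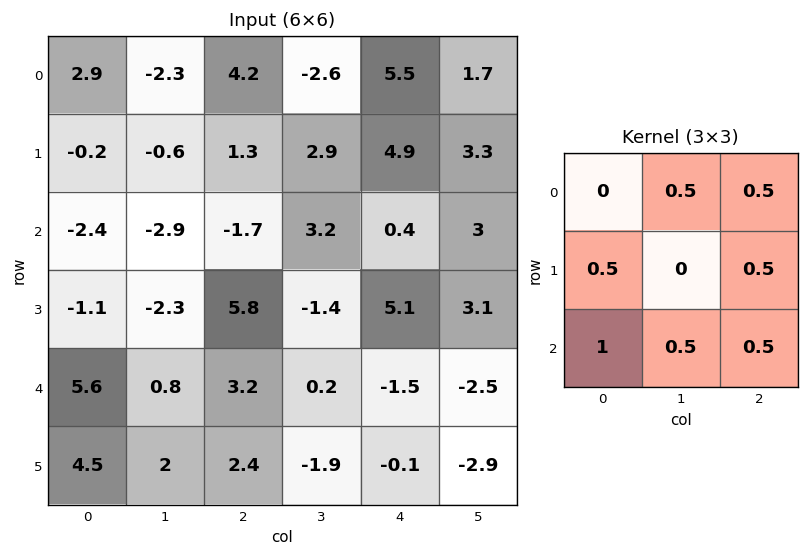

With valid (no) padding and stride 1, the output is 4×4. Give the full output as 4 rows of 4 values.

-3.2 -0.2 4.65 11.6
-1.05 2.15 10.9 9.9
7.65 1.4 9.8 0.75
12.85 4.95 4.1 -0.45

Output[0,0]: The receptive field on the input at this output position is [2.9 -2.3 4.2 / -0.2 -0.6 1.3 / -2.4 -2.9 -1.7]. Elementwise product with the kernel and sum: -2.3·0.5 + 4.2·0.5 + -0.2·0.5 + 1.3·0.5 + -2.4·1 + -2.9·0.5 + -1.7·0.5.
Output[0,1]: The receptive field on the input at this output position is [-2.3 4.2 -2.6 / -0.6 1.3 2.9 / -2.9 -1.7 3.2]. Elementwise product with the kernel and sum: 4.2·0.5 + -2.6·0.5 + -0.6·0.5 + 2.9·0.5 + -2.9·1 + -1.7·0.5 + 3.2·0.5.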